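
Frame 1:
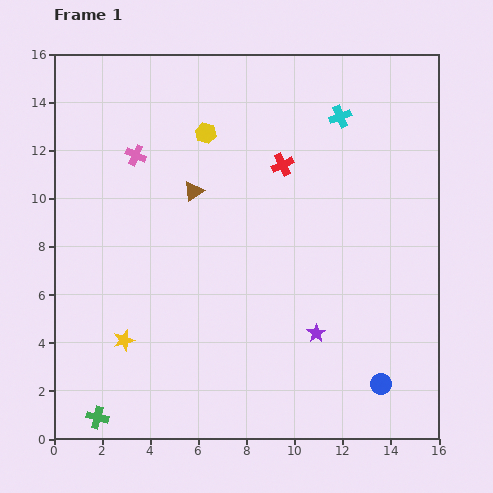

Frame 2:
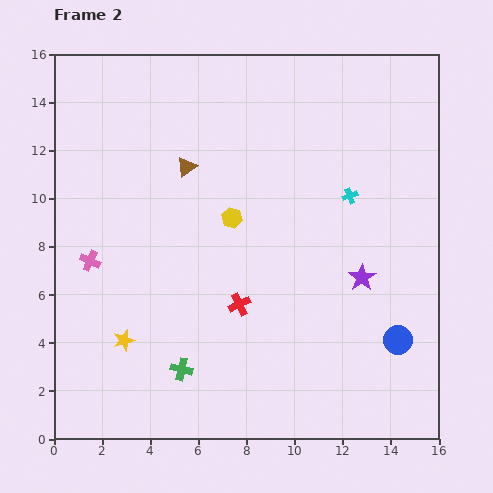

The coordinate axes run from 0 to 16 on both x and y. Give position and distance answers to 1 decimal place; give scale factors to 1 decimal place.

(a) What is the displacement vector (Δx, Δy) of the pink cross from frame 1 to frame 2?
(-1.9, -4.4)

The pink cross was at (3.4, 11.8) in frame 1 and (1.5, 7.4) in frame 2.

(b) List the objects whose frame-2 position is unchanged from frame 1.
the yellow star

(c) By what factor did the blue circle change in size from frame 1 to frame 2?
1.4×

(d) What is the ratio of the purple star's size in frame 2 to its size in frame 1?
1.5×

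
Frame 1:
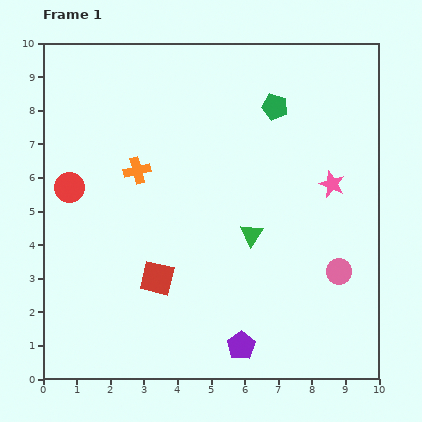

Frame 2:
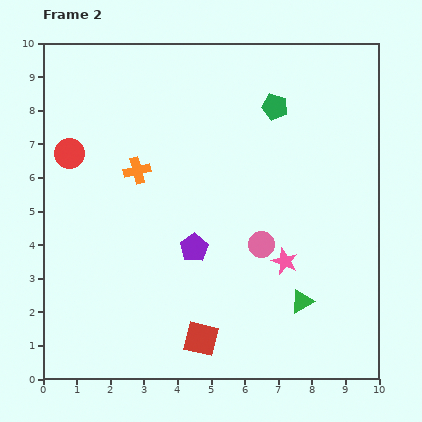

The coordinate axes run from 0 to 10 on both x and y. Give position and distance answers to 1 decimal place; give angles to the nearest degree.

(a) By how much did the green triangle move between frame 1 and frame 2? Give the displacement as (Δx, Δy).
(1.5, -2.0)

The green triangle was at (6.2, 4.3) in frame 1 and (7.7, 2.3) in frame 2.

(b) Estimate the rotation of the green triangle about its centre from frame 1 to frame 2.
26° clockwise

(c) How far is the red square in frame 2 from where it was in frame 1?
2.2

The red square moved from (3.4, 3.0) to (4.7, 1.2), a distance of √(1.3² + 1.8²) ≈ 2.2.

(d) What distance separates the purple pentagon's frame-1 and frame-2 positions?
3.2

The purple pentagon moved from (5.9, 1.0) to (4.5, 3.9), a distance of √(1.4² + 2.9²) ≈ 3.2.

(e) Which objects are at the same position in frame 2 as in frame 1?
the orange cross, the green pentagon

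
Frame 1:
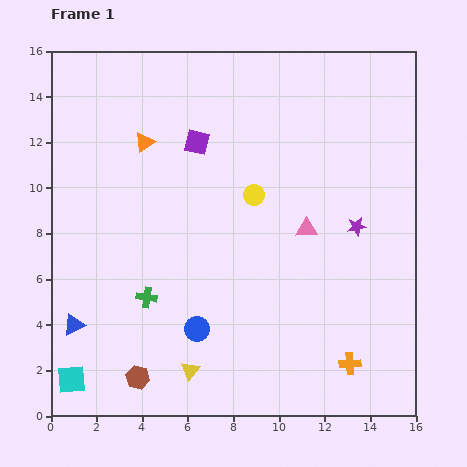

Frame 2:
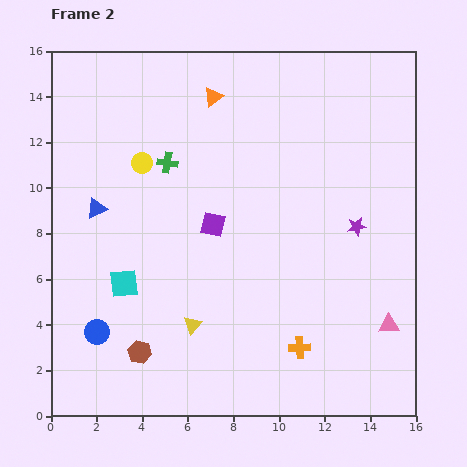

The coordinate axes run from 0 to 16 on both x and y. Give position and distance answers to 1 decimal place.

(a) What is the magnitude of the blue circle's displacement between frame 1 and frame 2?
4.4

The blue circle moved from (6.4, 3.8) to (2.0, 3.7), a distance of √(4.4² + 0.1²) ≈ 4.4.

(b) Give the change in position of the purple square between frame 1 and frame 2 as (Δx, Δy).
(0.7, -3.6)

The purple square was at (6.4, 12.0) in frame 1 and (7.1, 8.4) in frame 2.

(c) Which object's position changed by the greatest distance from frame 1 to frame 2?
the green cross

(moved 6.0; next 5.5)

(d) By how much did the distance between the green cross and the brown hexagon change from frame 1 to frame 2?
+4.9

Distance in frame 1: 3.5. Distance in frame 2: 8.4.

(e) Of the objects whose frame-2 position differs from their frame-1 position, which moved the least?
the brown hexagon

(moved 1.1)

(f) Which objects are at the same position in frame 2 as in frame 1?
the purple star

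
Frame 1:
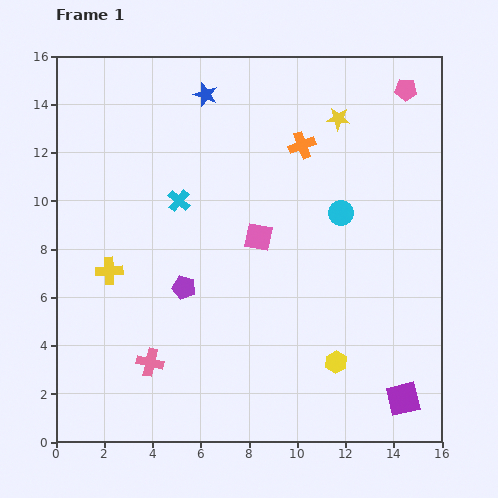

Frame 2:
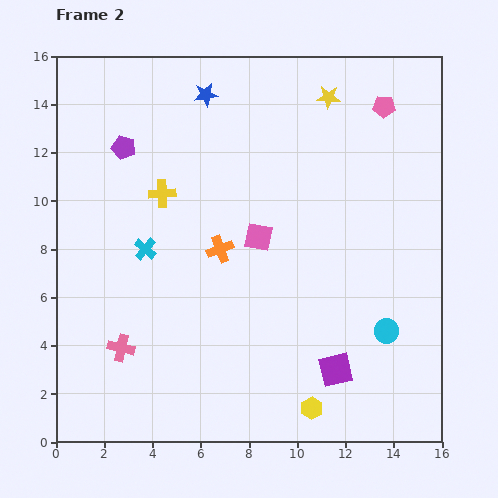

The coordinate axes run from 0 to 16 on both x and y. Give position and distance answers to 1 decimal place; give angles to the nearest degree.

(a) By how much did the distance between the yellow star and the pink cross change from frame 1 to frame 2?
+0.7

Distance in frame 1: 12.8. Distance in frame 2: 13.5.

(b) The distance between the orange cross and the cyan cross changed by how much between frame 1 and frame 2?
-2.5

Distance in frame 1: 5.6. Distance in frame 2: 3.1.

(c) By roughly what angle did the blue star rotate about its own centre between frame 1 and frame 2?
29° counter-clockwise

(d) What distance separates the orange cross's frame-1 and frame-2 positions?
5.5

The orange cross moved from (10.2, 12.3) to (6.8, 8.0), a distance of √(3.4² + 4.3²) ≈ 5.5.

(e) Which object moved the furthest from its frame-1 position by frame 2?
the purple pentagon

(moved 6.3; next 5.5)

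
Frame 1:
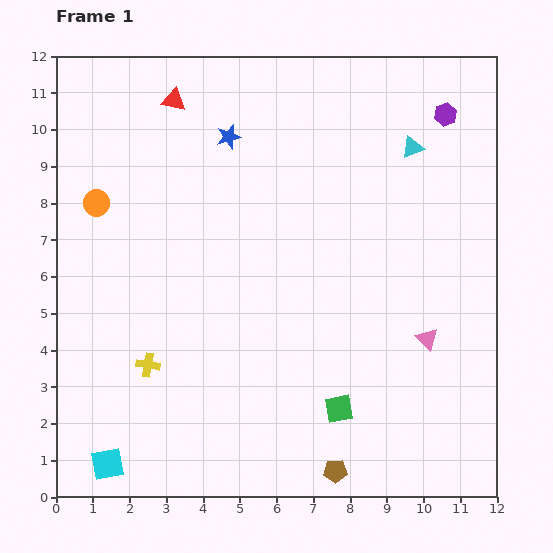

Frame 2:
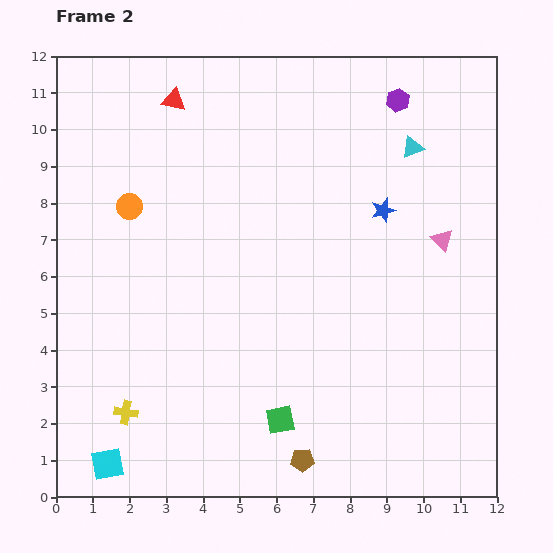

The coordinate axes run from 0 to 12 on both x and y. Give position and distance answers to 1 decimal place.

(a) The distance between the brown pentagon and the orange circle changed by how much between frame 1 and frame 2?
-1.5

Distance in frame 1: 9.8. Distance in frame 2: 8.3.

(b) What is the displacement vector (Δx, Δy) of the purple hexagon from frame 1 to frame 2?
(-1.3, 0.4)

The purple hexagon was at (10.6, 10.4) in frame 1 and (9.3, 10.8) in frame 2.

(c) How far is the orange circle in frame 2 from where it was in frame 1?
0.9

The orange circle moved from (1.1, 8.0) to (2.0, 7.9), a distance of √(0.9² + 0.1²) ≈ 0.9.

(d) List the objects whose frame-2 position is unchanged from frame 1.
the red triangle, the cyan triangle, the cyan square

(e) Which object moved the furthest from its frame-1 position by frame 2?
the blue star

(moved 4.7; next 2.7)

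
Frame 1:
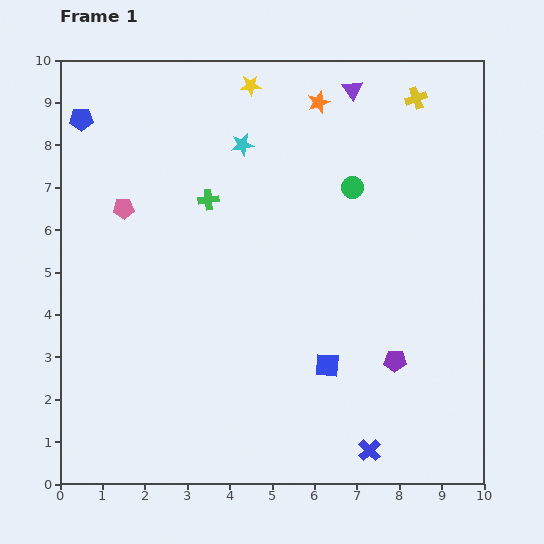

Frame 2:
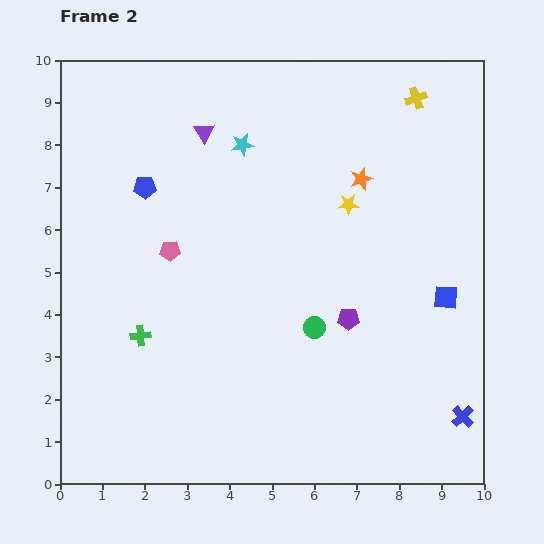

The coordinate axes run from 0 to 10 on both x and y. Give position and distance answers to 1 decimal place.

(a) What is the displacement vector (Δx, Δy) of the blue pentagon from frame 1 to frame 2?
(1.5, -1.6)

The blue pentagon was at (0.5, 8.6) in frame 1 and (2.0, 7.0) in frame 2.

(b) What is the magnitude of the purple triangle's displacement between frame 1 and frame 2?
3.6

The purple triangle moved from (6.9, 9.3) to (3.4, 8.3), a distance of √(3.5² + 1.0²) ≈ 3.6.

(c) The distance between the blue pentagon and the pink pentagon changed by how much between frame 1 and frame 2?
-0.7

Distance in frame 1: 2.3. Distance in frame 2: 1.6.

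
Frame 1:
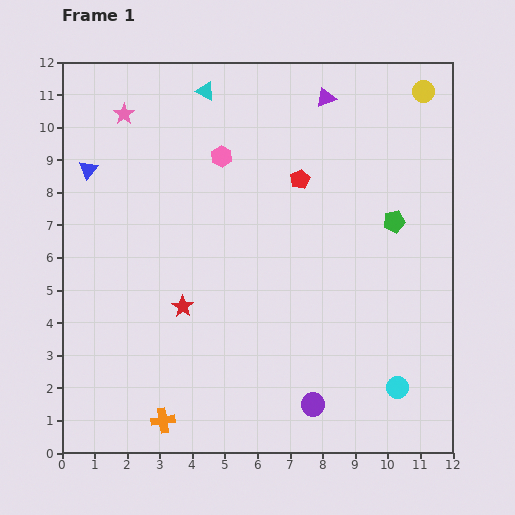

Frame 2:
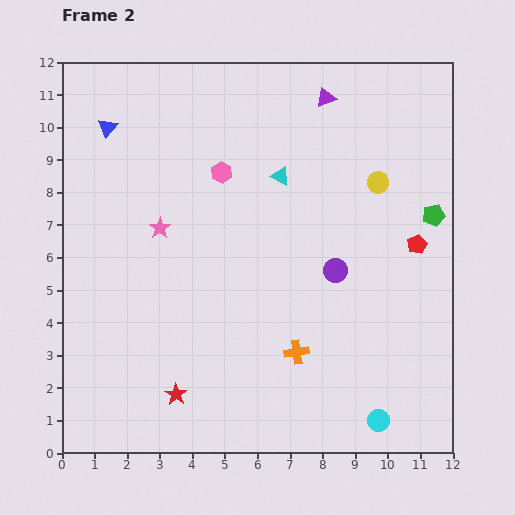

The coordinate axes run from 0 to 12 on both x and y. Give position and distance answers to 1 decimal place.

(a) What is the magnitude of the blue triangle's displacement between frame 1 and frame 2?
1.4

The blue triangle moved from (0.8, 8.7) to (1.4, 10.0), a distance of √(0.6² + 1.3²) ≈ 1.4.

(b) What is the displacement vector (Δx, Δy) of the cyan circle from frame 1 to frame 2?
(-0.6, -1.0)

The cyan circle was at (10.3, 2.0) in frame 1 and (9.7, 1.0) in frame 2.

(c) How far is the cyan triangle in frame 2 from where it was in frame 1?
3.5

The cyan triangle moved from (4.4, 11.1) to (6.7, 8.5), a distance of √(2.3² + 2.6²) ≈ 3.5.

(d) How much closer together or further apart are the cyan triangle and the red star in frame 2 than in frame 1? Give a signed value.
+0.8

Distance in frame 1: 6.6. Distance in frame 2: 7.4.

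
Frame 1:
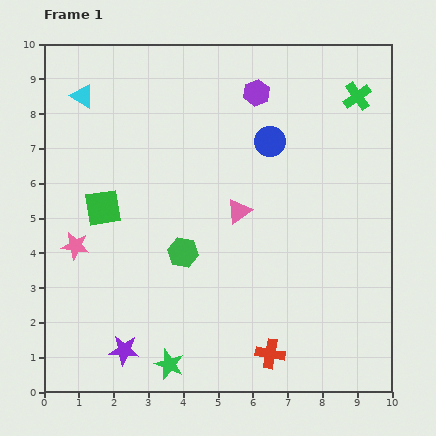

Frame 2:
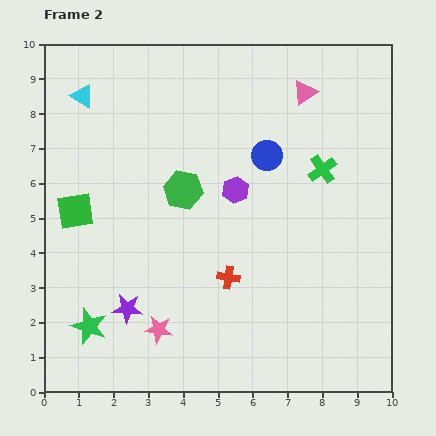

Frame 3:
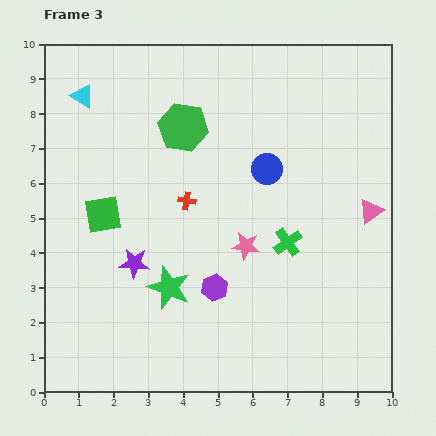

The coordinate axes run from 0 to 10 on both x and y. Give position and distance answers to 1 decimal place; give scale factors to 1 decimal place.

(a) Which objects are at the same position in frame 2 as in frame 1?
the cyan triangle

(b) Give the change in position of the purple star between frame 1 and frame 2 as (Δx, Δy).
(0.1, 1.2)

The purple star was at (2.3, 1.2) in frame 1 and (2.4, 2.4) in frame 2.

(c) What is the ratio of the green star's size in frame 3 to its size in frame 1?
1.5×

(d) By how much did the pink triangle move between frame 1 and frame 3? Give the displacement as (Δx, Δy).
(3.8, 0.0)

The pink triangle was at (5.6, 5.2) in frame 1 and (9.4, 5.2) in frame 3.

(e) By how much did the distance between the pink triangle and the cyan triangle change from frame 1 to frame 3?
+3.3

Distance in frame 1: 5.6. Distance in frame 3: 8.9.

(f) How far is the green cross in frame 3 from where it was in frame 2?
2.3

The green cross moved from (8.0, 6.4) to (7.0, 4.3), a distance of √(1.0² + 2.1²) ≈ 2.3.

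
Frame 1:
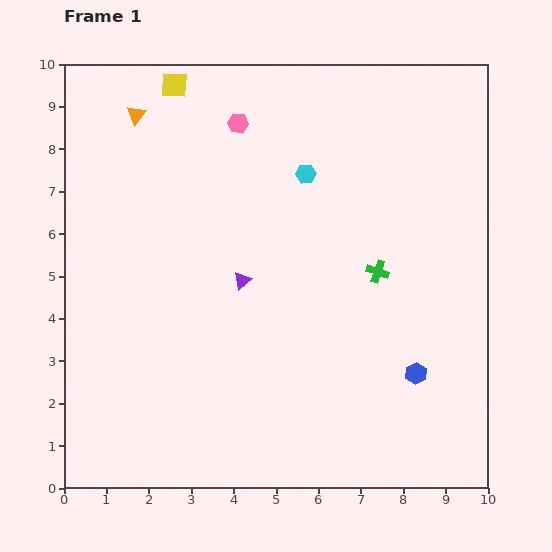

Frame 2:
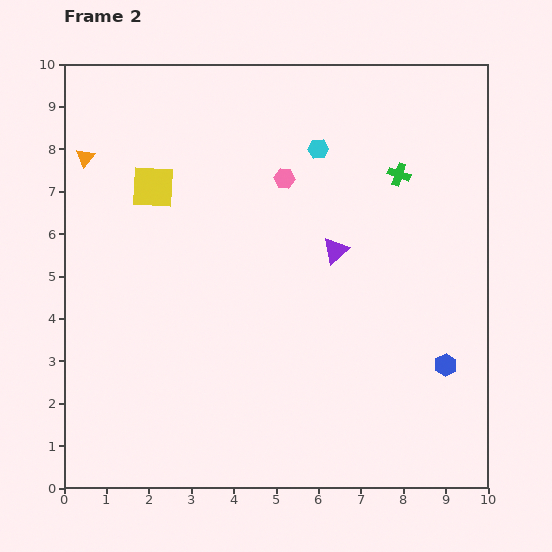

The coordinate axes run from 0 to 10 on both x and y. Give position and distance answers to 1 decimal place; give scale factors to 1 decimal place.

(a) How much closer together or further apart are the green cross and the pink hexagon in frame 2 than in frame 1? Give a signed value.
-2.1

Distance in frame 1: 4.8. Distance in frame 2: 2.7.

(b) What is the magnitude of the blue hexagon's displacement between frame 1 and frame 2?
0.7

The blue hexagon moved from (8.3, 2.7) to (9.0, 2.9), a distance of √(0.7² + 0.2²) ≈ 0.7.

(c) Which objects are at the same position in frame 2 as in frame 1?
none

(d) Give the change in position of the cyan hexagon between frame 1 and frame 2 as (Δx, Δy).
(0.3, 0.6)

The cyan hexagon was at (5.7, 7.4) in frame 1 and (6.0, 8.0) in frame 2.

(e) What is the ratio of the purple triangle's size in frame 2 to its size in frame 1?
1.5×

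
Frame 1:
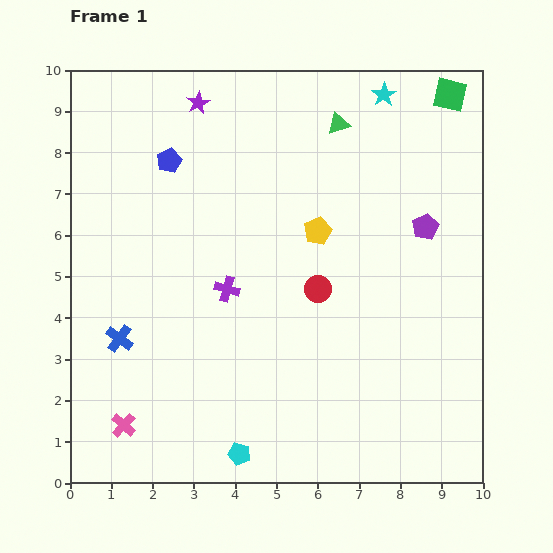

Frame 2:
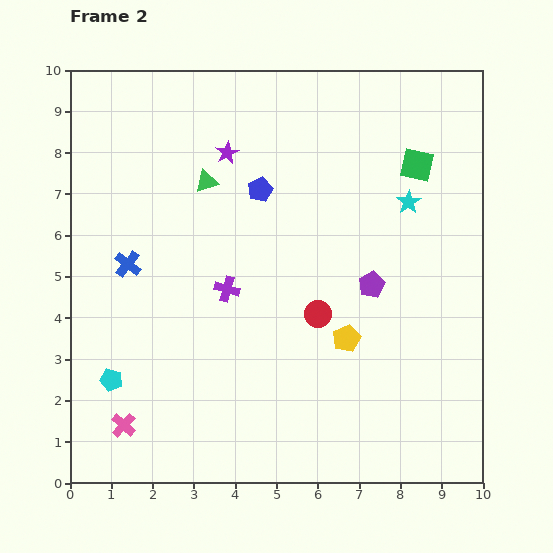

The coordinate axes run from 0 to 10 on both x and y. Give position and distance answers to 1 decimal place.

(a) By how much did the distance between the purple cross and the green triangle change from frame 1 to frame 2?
-2.2

Distance in frame 1: 4.8. Distance in frame 2: 2.6.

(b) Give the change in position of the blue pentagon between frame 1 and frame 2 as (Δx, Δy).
(2.2, -0.7)

The blue pentagon was at (2.4, 7.8) in frame 1 and (4.6, 7.1) in frame 2.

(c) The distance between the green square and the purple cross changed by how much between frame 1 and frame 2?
-1.7

Distance in frame 1: 7.2. Distance in frame 2: 5.5.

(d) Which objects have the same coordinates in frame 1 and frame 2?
the pink cross, the purple cross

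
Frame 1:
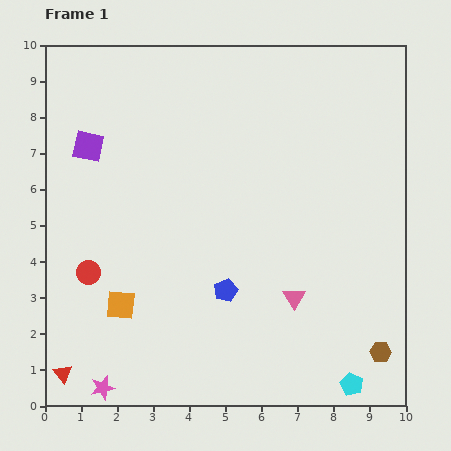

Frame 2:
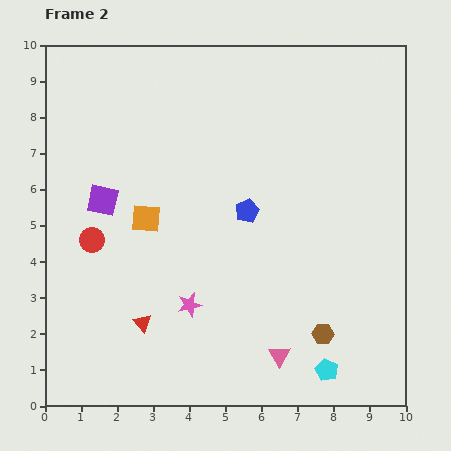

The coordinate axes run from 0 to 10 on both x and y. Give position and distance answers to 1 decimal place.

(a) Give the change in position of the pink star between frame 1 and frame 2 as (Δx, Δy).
(2.4, 2.3)

The pink star was at (1.6, 0.5) in frame 1 and (4.0, 2.8) in frame 2.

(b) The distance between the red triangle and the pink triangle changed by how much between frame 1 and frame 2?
-2.8

Distance in frame 1: 6.7. Distance in frame 2: 3.9.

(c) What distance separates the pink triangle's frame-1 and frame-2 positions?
1.6

The pink triangle moved from (6.9, 3.0) to (6.5, 1.4), a distance of √(0.4² + 1.6²) ≈ 1.6.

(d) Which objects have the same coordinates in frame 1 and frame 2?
none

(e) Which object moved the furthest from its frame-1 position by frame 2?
the pink star

(moved 3.3; next 2.6)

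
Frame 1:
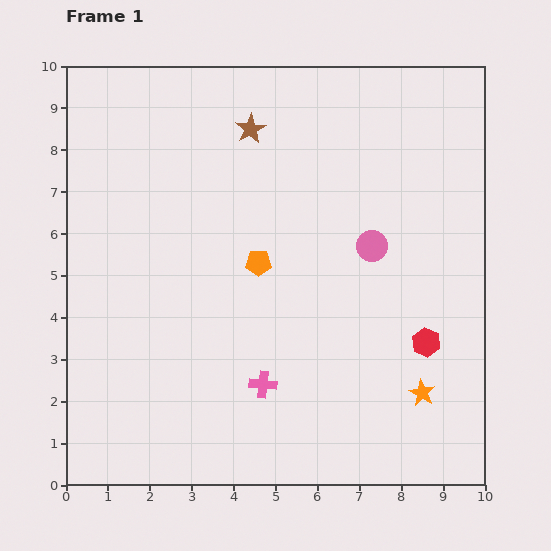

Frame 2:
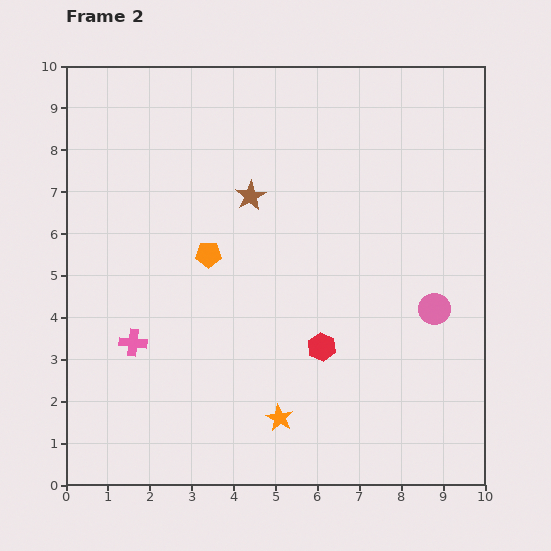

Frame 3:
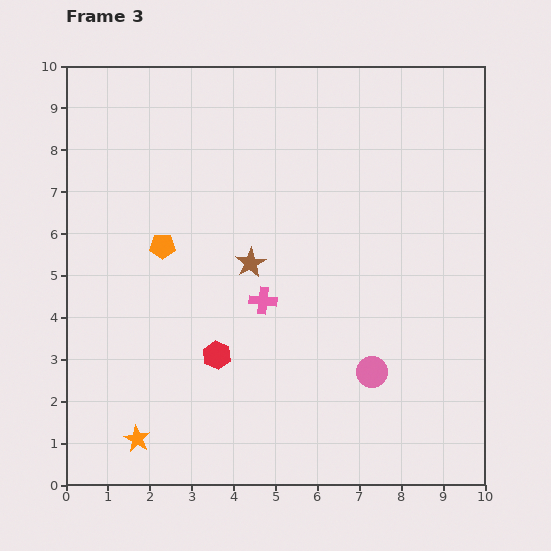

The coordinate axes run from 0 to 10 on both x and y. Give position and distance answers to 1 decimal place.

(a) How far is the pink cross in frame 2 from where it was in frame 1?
3.3

The pink cross moved from (4.7, 2.4) to (1.6, 3.4), a distance of √(3.1² + 1.0²) ≈ 3.3.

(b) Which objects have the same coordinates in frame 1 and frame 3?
none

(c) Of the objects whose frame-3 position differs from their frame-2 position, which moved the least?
the orange pentagon

(moved 1.1)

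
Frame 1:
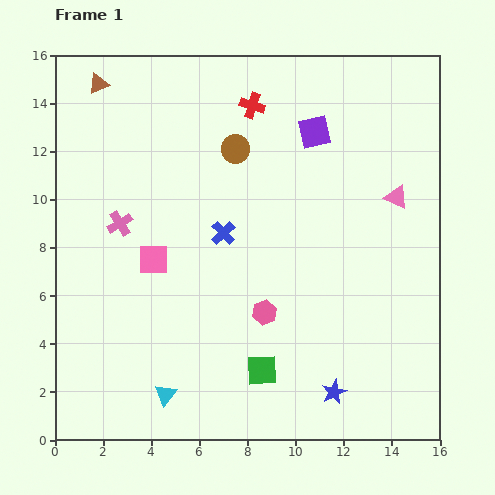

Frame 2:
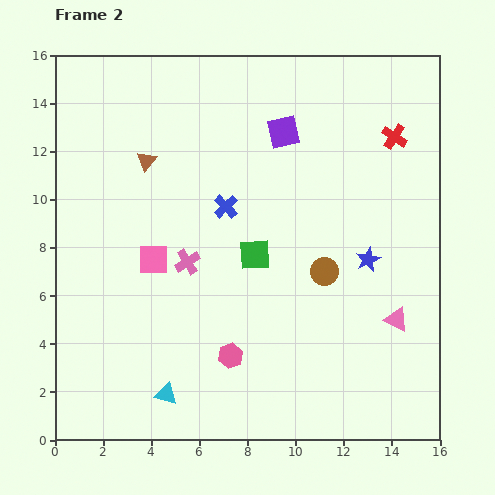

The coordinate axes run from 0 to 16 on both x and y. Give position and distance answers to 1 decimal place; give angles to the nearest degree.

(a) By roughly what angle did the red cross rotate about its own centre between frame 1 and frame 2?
15° clockwise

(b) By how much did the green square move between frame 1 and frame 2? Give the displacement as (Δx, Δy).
(-0.3, 4.8)

The green square was at (8.6, 2.9) in frame 1 and (8.3, 7.7) in frame 2.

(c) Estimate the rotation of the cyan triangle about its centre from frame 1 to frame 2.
53° counter-clockwise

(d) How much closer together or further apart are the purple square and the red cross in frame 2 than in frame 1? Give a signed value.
+1.8

Distance in frame 1: 2.8. Distance in frame 2: 4.6.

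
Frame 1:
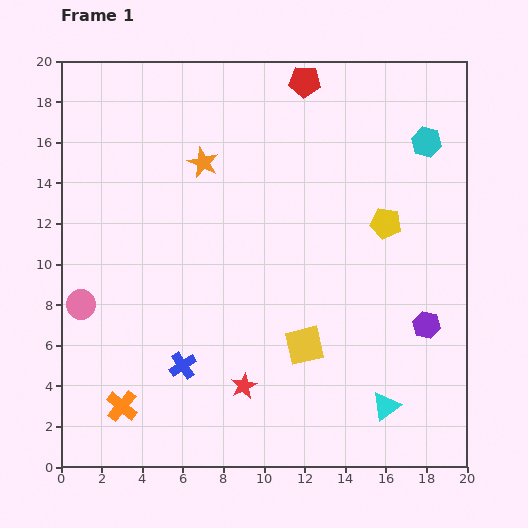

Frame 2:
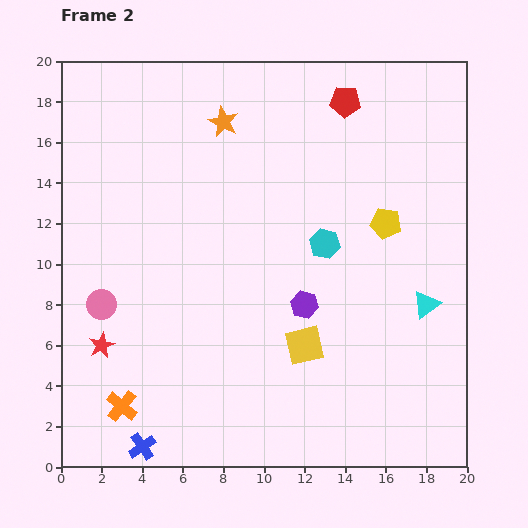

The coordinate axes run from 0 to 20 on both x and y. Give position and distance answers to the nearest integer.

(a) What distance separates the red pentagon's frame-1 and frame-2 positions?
2

The red pentagon moved from (12, 19) to (14, 18), a distance of √(2² + 1²) ≈ 2.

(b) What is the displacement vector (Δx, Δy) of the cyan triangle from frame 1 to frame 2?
(2, 5)

The cyan triangle was at (16, 3) in frame 1 and (18, 8) in frame 2.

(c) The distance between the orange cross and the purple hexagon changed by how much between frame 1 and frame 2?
-6

Distance in frame 1: 16. Distance in frame 2: 10.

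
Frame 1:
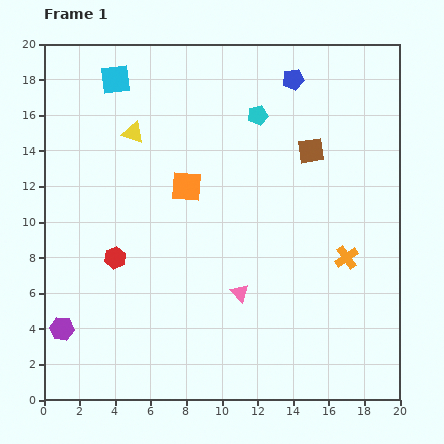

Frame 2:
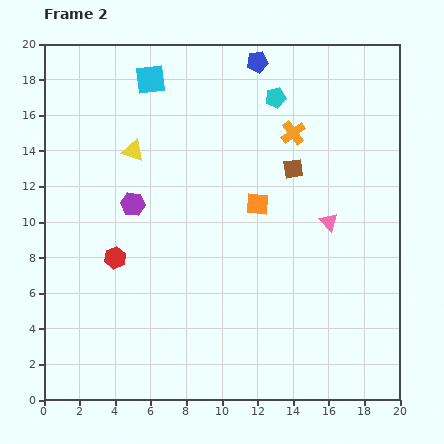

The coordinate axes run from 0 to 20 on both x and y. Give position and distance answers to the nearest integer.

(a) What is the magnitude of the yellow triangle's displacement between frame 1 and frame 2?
1

The yellow triangle moved from (5, 15) to (5, 14), a distance of √(0² + 1²) ≈ 1.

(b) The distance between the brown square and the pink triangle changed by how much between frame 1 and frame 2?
-5

Distance in frame 1: 9. Distance in frame 2: 4.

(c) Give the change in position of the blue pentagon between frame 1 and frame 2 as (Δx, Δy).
(-2, 1)

The blue pentagon was at (14, 18) in frame 1 and (12, 19) in frame 2.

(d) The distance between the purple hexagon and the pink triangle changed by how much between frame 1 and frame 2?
+1

Distance in frame 1: 10. Distance in frame 2: 11.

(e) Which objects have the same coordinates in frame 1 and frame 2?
the red hexagon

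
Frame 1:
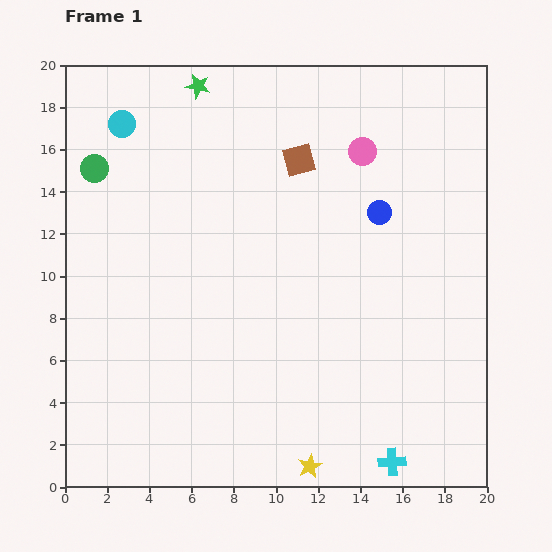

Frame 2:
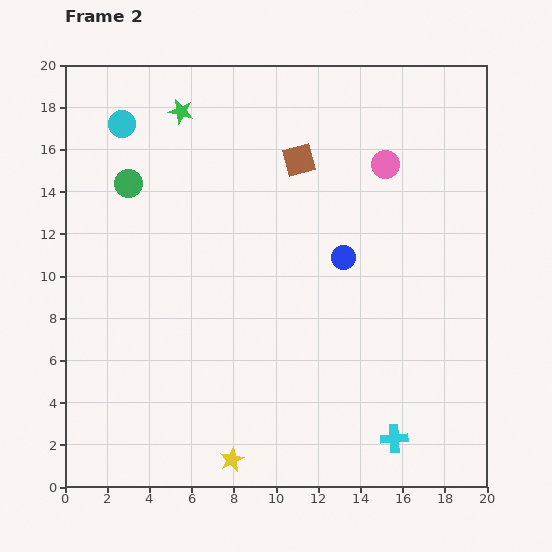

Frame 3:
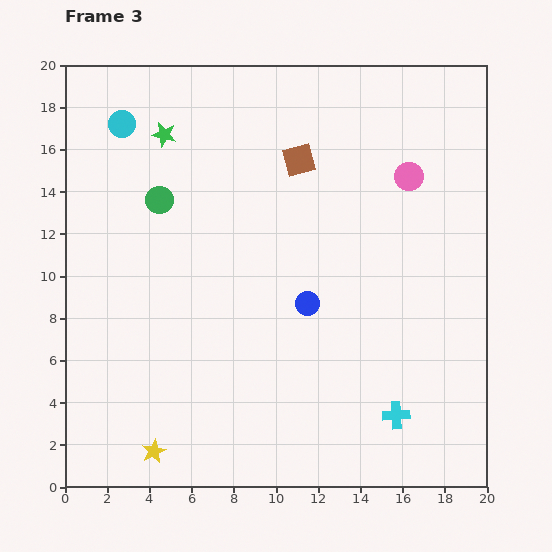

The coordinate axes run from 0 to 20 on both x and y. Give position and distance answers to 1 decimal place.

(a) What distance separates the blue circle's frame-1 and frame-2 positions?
2.7

The blue circle moved from (14.9, 13.0) to (13.2, 10.9), a distance of √(1.7² + 2.1²) ≈ 2.7.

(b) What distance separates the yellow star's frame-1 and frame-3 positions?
7.4

The yellow star moved from (11.6, 1.0) to (4.2, 1.7), a distance of √(7.4² + 0.7²) ≈ 7.4.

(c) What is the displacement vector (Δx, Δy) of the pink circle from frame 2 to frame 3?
(1.1, -0.6)

The pink circle was at (15.2, 15.3) in frame 2 and (16.3, 14.7) in frame 3.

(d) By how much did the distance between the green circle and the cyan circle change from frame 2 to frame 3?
+1.2

Distance in frame 2: 2.8. Distance in frame 3: 4.0.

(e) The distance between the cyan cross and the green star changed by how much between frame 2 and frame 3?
-1.2

Distance in frame 2: 18.5. Distance in frame 3: 17.3.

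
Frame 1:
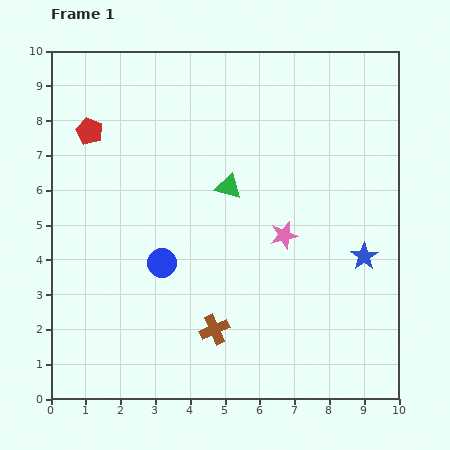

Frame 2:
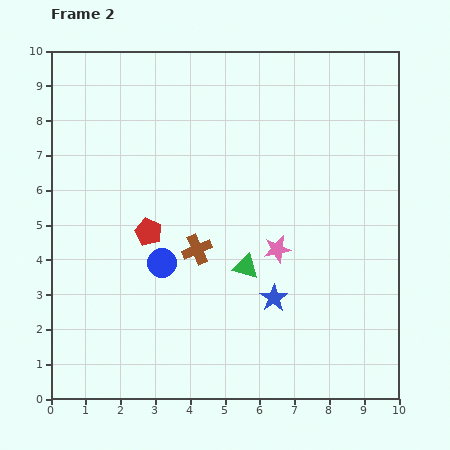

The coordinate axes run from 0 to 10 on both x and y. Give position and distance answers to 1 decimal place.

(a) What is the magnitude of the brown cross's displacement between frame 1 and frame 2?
2.4

The brown cross moved from (4.7, 2.0) to (4.2, 4.3), a distance of √(0.5² + 2.3²) ≈ 2.4.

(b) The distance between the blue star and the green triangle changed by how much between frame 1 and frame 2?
-3.2

Distance in frame 1: 4.4. Distance in frame 2: 1.2.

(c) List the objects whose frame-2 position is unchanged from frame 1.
the blue circle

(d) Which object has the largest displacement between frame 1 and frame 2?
the red pentagon

(moved 3.4; next 2.9)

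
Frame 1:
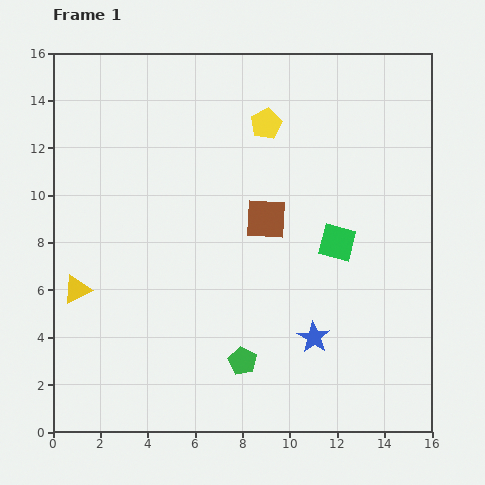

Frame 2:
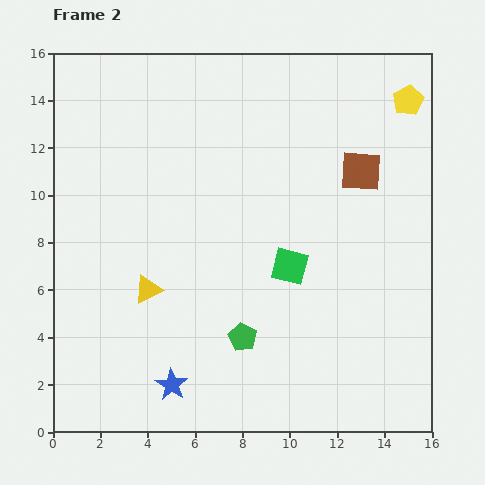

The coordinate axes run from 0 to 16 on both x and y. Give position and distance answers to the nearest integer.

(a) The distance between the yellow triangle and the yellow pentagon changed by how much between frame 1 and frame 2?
+3

Distance in frame 1: 11. Distance in frame 2: 14.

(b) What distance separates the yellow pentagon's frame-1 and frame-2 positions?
6

The yellow pentagon moved from (9, 13) to (15, 14), a distance of √(6² + 1²) ≈ 6.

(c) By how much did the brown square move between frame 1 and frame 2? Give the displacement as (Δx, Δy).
(4, 2)

The brown square was at (9, 9) in frame 1 and (13, 11) in frame 2.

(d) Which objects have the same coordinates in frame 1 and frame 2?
none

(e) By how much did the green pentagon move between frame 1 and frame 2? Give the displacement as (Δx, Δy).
(0, 1)

The green pentagon was at (8, 3) in frame 1 and (8, 4) in frame 2.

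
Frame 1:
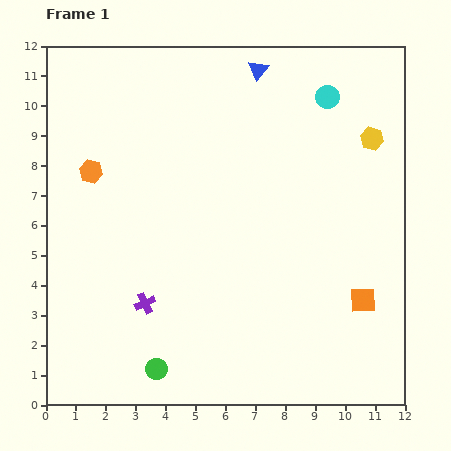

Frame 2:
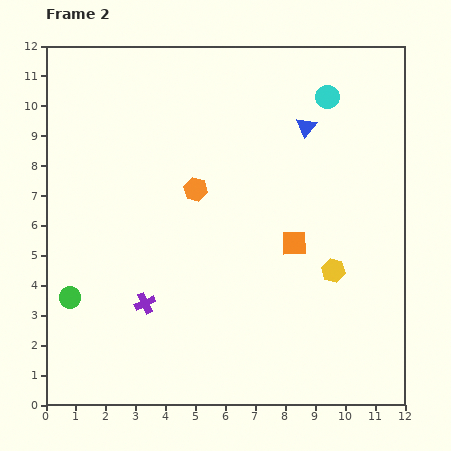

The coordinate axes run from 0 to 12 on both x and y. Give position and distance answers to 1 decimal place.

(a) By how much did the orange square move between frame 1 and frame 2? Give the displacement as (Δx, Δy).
(-2.3, 1.9)

The orange square was at (10.6, 3.5) in frame 1 and (8.3, 5.4) in frame 2.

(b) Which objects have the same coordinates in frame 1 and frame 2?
the purple cross, the cyan circle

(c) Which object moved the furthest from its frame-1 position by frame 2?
the yellow hexagon

(moved 4.6; next 3.8)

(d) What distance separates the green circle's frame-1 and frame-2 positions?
3.8

The green circle moved from (3.7, 1.2) to (0.8, 3.6), a distance of √(2.9² + 2.4²) ≈ 3.8.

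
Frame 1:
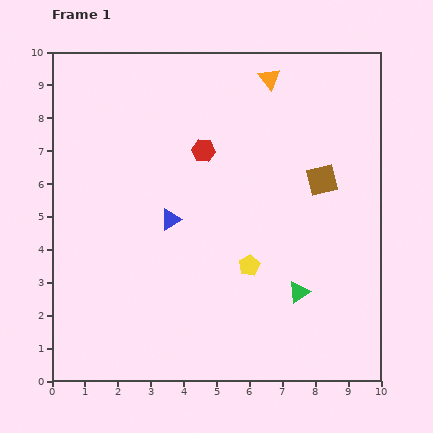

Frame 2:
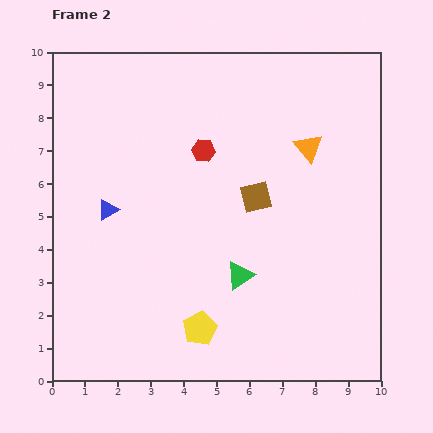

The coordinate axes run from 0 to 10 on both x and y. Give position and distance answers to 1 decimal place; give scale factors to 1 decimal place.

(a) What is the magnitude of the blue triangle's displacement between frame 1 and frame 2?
1.9

The blue triangle moved from (3.6, 4.9) to (1.7, 5.2), a distance of √(1.9² + 0.3²) ≈ 1.9.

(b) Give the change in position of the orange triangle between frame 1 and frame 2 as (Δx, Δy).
(1.2, -2.1)

The orange triangle was at (6.6, 9.2) in frame 1 and (7.8, 7.1) in frame 2.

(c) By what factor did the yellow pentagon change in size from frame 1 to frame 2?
1.6×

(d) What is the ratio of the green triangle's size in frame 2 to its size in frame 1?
1.3×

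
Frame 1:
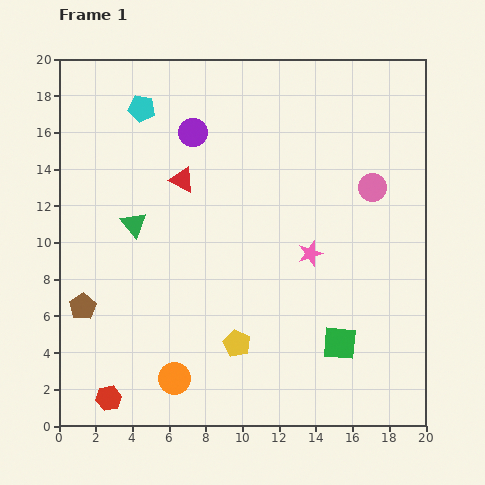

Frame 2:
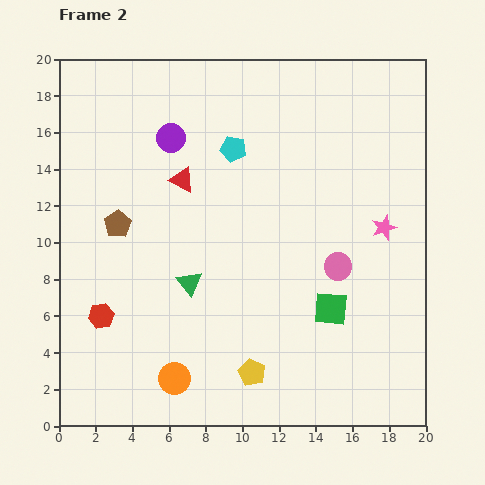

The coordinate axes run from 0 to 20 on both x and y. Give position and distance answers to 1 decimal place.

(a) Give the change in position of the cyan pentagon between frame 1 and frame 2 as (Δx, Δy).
(5.0, -2.2)

The cyan pentagon was at (4.5, 17.3) in frame 1 and (9.5, 15.1) in frame 2.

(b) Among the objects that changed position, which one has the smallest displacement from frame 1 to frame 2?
the purple circle

(moved 1.2)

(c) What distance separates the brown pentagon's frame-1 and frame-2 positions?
4.9

The brown pentagon moved from (1.3, 6.5) to (3.2, 11.0), a distance of √(1.9² + 4.5²) ≈ 4.9.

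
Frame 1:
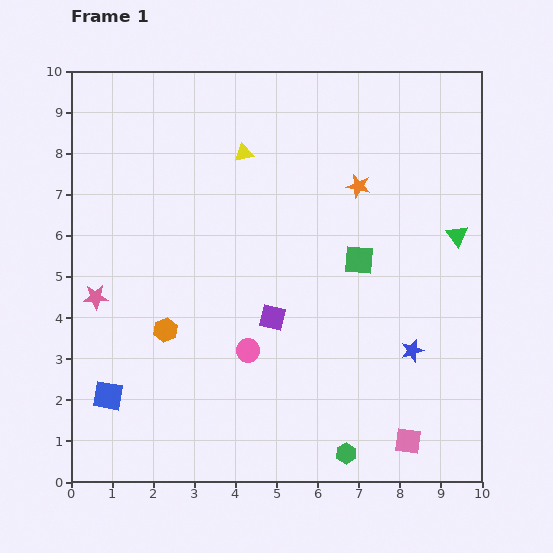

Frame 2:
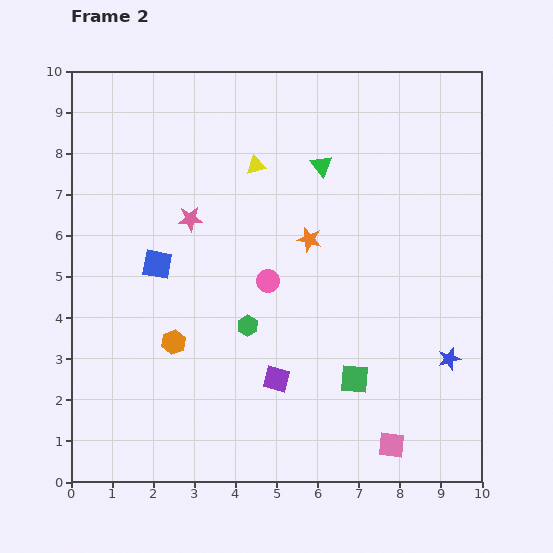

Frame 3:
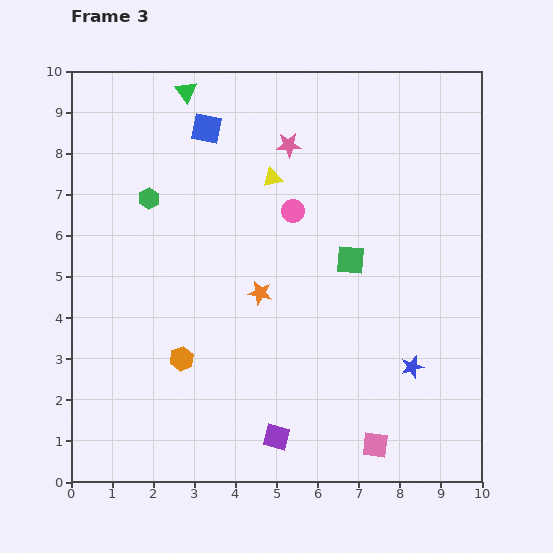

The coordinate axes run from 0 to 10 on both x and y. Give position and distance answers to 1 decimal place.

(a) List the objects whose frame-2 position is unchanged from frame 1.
none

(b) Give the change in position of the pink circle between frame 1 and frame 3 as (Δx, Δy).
(1.1, 3.4)

The pink circle was at (4.3, 3.2) in frame 1 and (5.4, 6.6) in frame 3.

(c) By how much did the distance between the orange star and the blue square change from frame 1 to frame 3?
-3.8

Distance in frame 1: 8.0. Distance in frame 3: 4.2.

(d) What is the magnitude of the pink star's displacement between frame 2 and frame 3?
3.0

The pink star moved from (2.9, 6.4) to (5.3, 8.2), a distance of √(2.4² + 1.8²) ≈ 3.0.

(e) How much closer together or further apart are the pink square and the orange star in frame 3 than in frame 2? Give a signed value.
-0.8

Distance in frame 2: 5.4. Distance in frame 3: 4.6.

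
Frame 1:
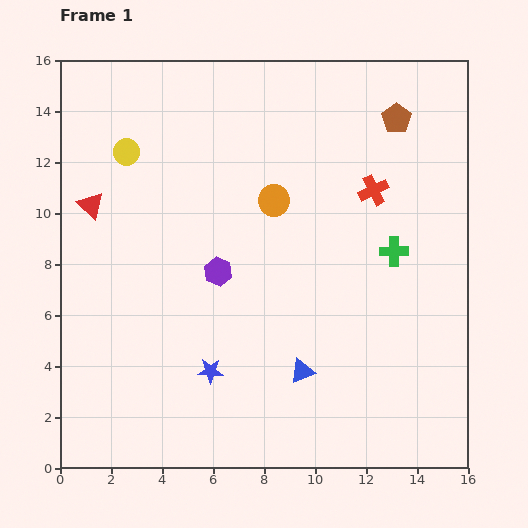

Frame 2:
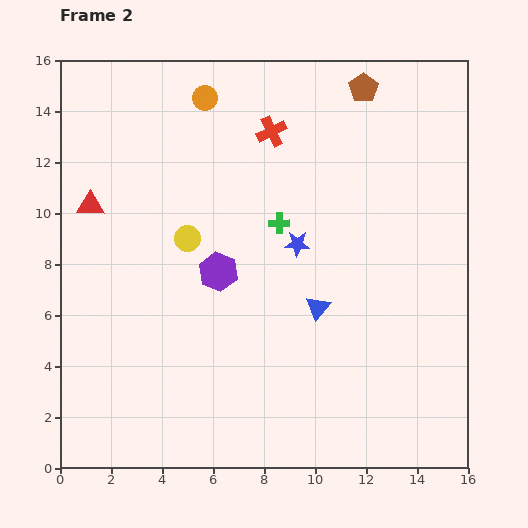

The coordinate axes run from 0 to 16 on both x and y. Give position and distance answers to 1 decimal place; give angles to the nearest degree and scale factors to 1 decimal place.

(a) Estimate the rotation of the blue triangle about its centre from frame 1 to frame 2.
29° counter-clockwise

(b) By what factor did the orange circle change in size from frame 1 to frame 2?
0.8×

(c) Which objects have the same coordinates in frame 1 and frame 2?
the red triangle, the purple hexagon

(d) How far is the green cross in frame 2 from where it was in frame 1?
4.6

The green cross moved from (13.1, 8.5) to (8.6, 9.6), a distance of √(4.5² + 1.1²) ≈ 4.6.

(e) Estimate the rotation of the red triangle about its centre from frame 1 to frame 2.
41° counter-clockwise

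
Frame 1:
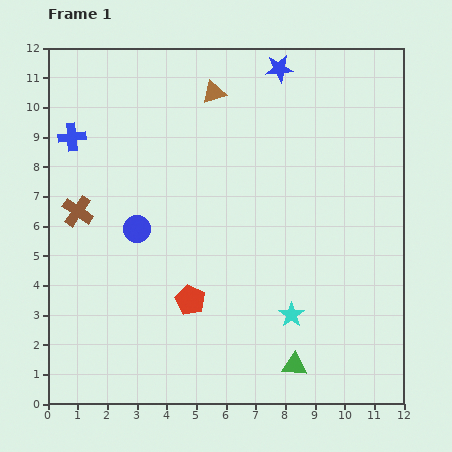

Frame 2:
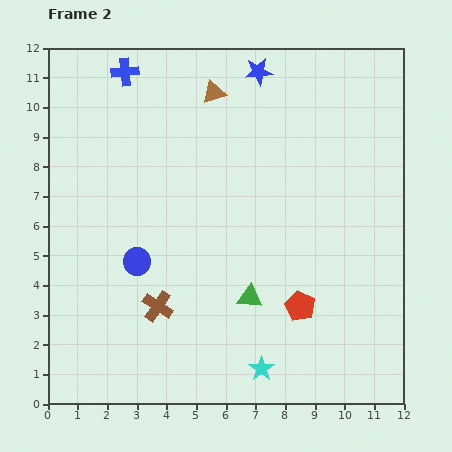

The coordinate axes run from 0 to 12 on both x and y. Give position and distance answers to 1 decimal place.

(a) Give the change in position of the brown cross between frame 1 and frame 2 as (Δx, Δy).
(2.7, -3.2)

The brown cross was at (1.0, 6.5) in frame 1 and (3.7, 3.3) in frame 2.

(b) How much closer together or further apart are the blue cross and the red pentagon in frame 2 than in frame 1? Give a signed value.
+3.1

Distance in frame 1: 6.8. Distance in frame 2: 9.9.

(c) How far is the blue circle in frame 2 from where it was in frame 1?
1.1

The blue circle moved from (3.0, 5.9) to (3.0, 4.8), a distance of √(0.0² + 1.1²) ≈ 1.1.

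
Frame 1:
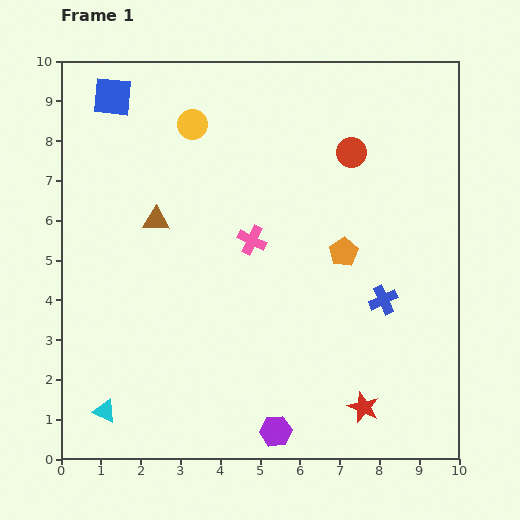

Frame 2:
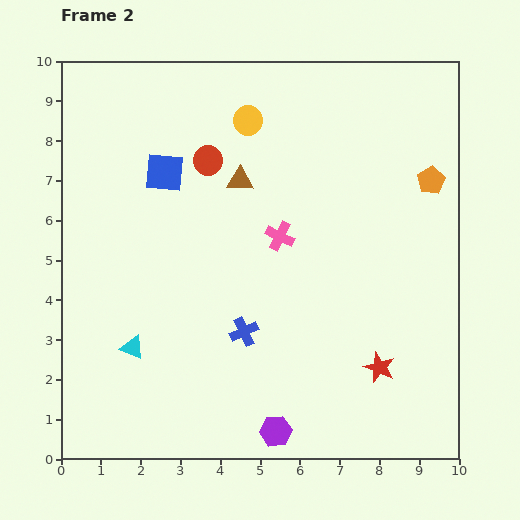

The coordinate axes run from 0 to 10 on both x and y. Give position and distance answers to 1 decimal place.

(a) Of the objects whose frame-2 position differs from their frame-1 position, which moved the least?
the pink cross

(moved 0.7)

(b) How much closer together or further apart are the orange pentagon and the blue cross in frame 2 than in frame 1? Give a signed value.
+4.4

Distance in frame 1: 1.6. Distance in frame 2: 6.0.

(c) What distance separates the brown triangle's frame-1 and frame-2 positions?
2.3

The brown triangle moved from (2.4, 6.0) to (4.5, 7.0), a distance of √(2.1² + 1.0²) ≈ 2.3.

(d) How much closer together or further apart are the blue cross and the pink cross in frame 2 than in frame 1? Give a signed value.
-1.0

Distance in frame 1: 3.6. Distance in frame 2: 2.6.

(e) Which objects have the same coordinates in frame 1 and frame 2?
the purple hexagon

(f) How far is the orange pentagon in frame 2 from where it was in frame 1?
2.8

The orange pentagon moved from (7.1, 5.2) to (9.3, 7.0), a distance of √(2.2² + 1.8²) ≈ 2.8.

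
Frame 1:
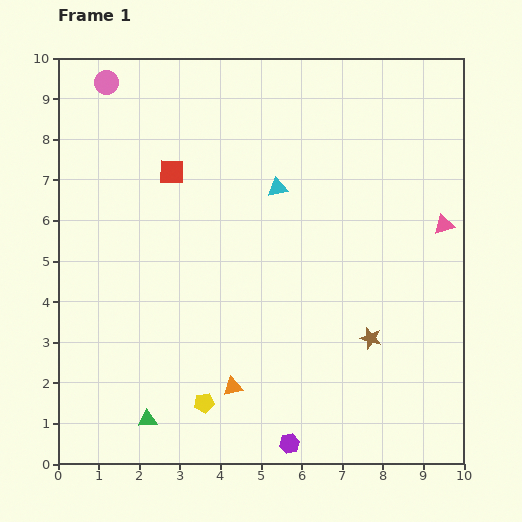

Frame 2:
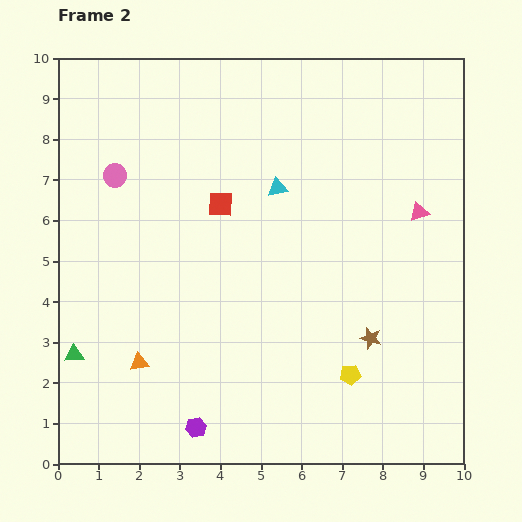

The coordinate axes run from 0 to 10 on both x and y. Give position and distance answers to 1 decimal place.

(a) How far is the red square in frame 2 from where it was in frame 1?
1.4

The red square moved from (2.8, 7.2) to (4.0, 6.4), a distance of √(1.2² + 0.8²) ≈ 1.4.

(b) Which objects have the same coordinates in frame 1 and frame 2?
the cyan triangle, the brown star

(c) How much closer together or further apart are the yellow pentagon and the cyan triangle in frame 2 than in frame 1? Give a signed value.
-0.7

Distance in frame 1: 5.6. Distance in frame 2: 4.9.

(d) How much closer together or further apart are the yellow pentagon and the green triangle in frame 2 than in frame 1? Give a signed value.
+5.3

Distance in frame 1: 1.5. Distance in frame 2: 6.8.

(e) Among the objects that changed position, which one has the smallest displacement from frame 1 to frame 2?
the pink triangle

(moved 0.7)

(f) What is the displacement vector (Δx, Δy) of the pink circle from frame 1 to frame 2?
(0.2, -2.3)

The pink circle was at (1.2, 9.4) in frame 1 and (1.4, 7.1) in frame 2.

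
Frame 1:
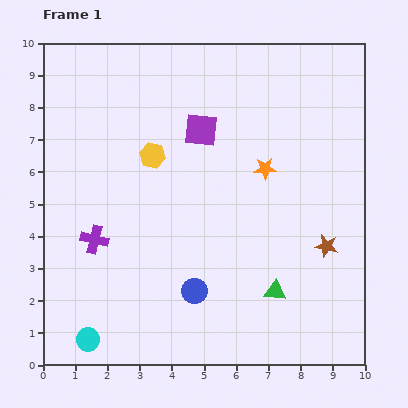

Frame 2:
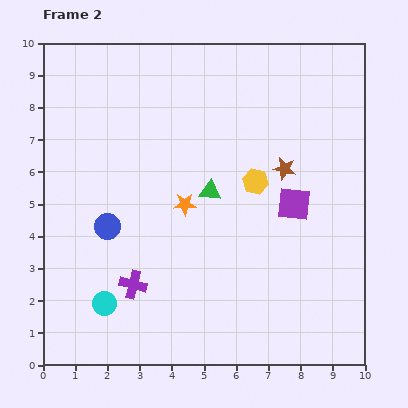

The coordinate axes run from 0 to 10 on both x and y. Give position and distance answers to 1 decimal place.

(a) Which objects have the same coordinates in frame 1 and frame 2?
none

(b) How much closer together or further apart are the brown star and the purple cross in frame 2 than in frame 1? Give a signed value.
-1.3

Distance in frame 1: 7.2. Distance in frame 2: 5.9.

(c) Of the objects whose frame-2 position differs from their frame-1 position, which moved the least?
the cyan circle

(moved 1.2)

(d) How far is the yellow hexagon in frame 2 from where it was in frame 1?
3.3

The yellow hexagon moved from (3.4, 6.5) to (6.6, 5.7), a distance of √(3.2² + 0.8²) ≈ 3.3.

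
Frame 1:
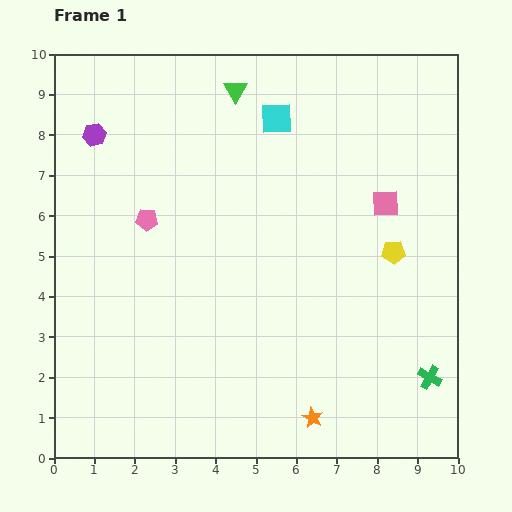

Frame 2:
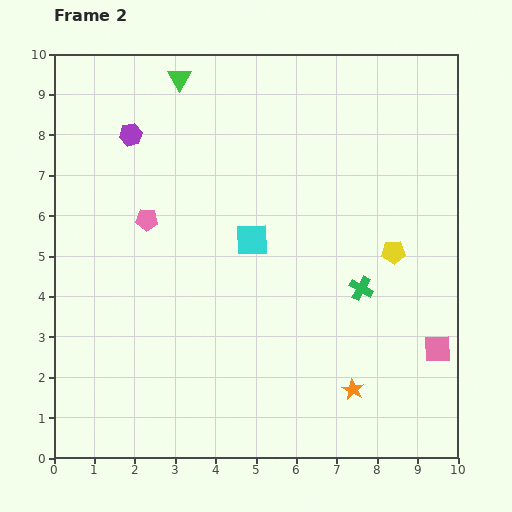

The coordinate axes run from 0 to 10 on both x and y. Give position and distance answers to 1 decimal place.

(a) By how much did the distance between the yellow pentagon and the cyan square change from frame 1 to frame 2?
-0.9

Distance in frame 1: 4.4. Distance in frame 2: 3.5.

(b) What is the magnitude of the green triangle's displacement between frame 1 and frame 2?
1.4

The green triangle moved from (4.5, 9.1) to (3.1, 9.4), a distance of √(1.4² + 0.3²) ≈ 1.4.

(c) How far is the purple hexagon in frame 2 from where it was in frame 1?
0.9

The purple hexagon moved from (1.0, 8.0) to (1.9, 8.0), a distance of √(0.9² + 0.0²) ≈ 0.9.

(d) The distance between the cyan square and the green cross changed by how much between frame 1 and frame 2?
-4.4

Distance in frame 1: 7.4. Distance in frame 2: 3.0.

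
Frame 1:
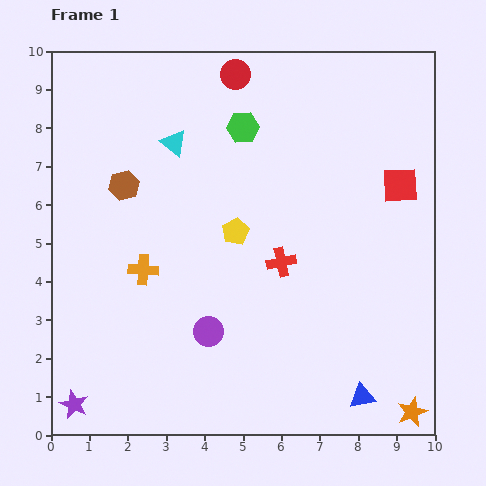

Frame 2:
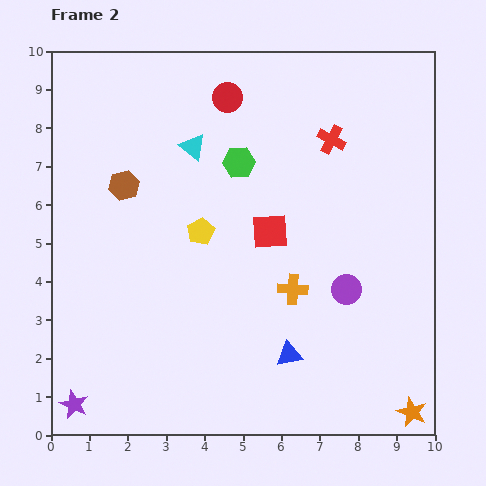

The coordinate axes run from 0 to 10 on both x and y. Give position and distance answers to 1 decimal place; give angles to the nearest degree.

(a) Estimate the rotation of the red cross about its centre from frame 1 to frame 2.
39° clockwise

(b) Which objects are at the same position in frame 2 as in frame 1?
the purple star, the brown hexagon, the orange star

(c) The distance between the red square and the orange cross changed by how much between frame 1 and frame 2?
-5.5

Distance in frame 1: 7.1. Distance in frame 2: 1.6.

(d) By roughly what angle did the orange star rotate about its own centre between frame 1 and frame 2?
26° counter-clockwise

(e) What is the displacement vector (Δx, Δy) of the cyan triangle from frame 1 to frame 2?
(0.5, -0.1)

The cyan triangle was at (3.2, 7.6) in frame 1 and (3.7, 7.5) in frame 2.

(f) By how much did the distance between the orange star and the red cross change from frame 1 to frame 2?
+2.2

Distance in frame 1: 5.2. Distance in frame 2: 7.4.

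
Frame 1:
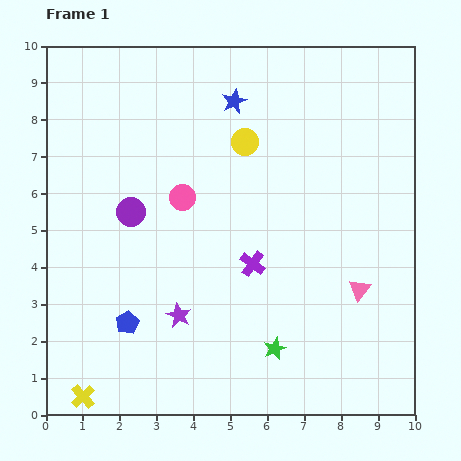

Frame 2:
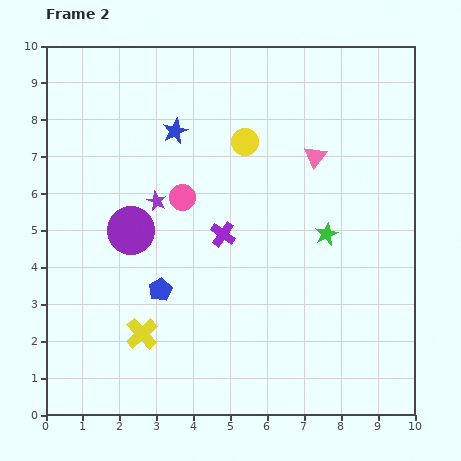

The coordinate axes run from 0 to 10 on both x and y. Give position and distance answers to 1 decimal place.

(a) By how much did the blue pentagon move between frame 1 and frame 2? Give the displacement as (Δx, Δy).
(0.9, 0.9)

The blue pentagon was at (2.2, 2.5) in frame 1 and (3.1, 3.4) in frame 2.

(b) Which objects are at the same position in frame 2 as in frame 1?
the yellow circle, the pink circle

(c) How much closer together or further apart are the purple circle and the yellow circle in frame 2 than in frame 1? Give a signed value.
+0.3

Distance in frame 1: 3.6. Distance in frame 2: 3.9.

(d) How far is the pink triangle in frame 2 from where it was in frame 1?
3.8

The pink triangle moved from (8.5, 3.4) to (7.3, 7.0), a distance of √(1.2² + 3.6²) ≈ 3.8.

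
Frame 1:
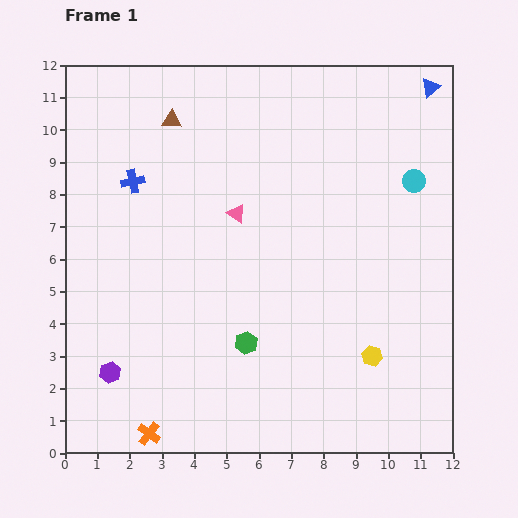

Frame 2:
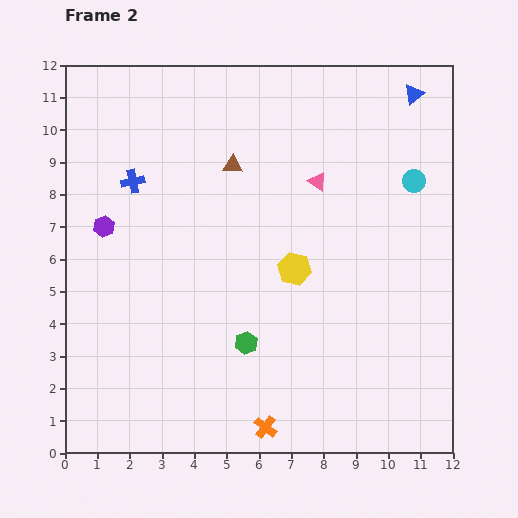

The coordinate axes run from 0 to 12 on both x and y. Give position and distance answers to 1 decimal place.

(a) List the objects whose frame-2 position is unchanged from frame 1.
the blue cross, the green hexagon, the cyan circle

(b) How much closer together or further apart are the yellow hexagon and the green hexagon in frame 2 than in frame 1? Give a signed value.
-1.2

Distance in frame 1: 3.9. Distance in frame 2: 2.7.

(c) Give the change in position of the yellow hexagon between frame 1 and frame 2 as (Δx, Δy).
(-2.4, 2.7)

The yellow hexagon was at (9.5, 3.0) in frame 1 and (7.1, 5.7) in frame 2.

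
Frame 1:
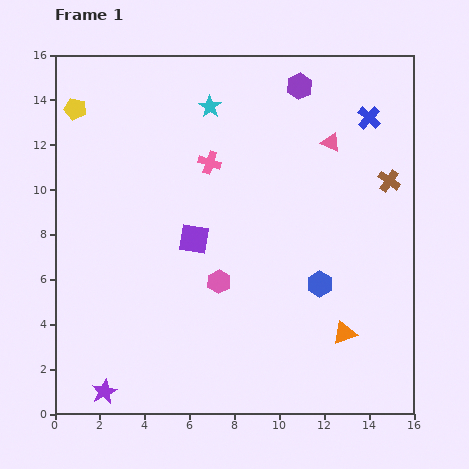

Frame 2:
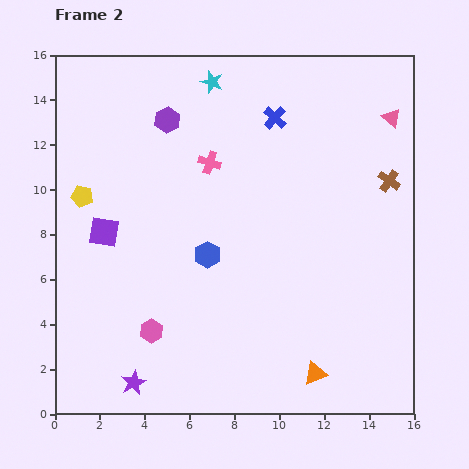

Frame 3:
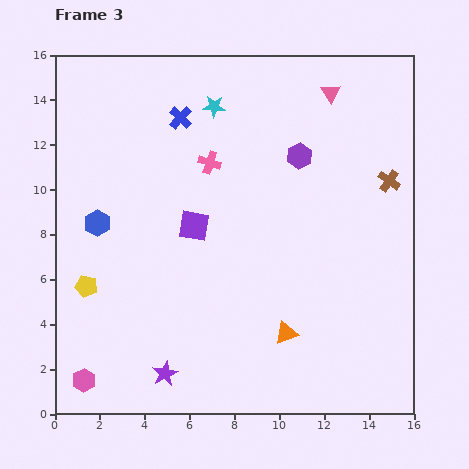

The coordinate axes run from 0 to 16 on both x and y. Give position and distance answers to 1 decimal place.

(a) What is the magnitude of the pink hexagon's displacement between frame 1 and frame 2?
3.7

The pink hexagon moved from (7.3, 5.9) to (4.3, 3.7), a distance of √(3.0² + 2.2²) ≈ 3.7.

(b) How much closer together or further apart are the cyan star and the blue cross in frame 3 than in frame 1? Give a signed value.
-5.5

Distance in frame 1: 7.1. Distance in frame 3: 1.6.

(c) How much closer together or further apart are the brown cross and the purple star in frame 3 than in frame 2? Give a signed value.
-1.3

Distance in frame 2: 14.5. Distance in frame 3: 13.2.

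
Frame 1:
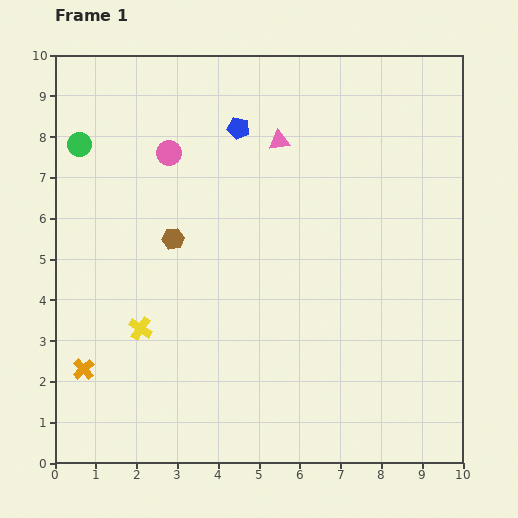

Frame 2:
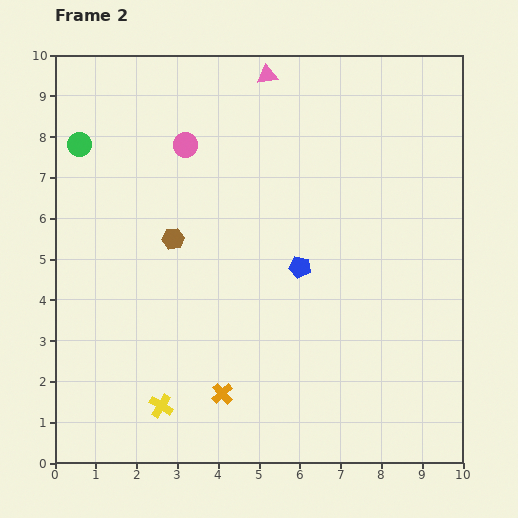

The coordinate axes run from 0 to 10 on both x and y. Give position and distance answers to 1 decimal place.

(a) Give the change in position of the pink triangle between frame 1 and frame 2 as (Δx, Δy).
(-0.3, 1.6)

The pink triangle was at (5.5, 7.9) in frame 1 and (5.2, 9.5) in frame 2.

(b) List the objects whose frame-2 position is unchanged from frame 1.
the green circle, the brown hexagon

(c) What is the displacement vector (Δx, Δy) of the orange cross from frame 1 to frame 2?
(3.4, -0.6)

The orange cross was at (0.7, 2.3) in frame 1 and (4.1, 1.7) in frame 2.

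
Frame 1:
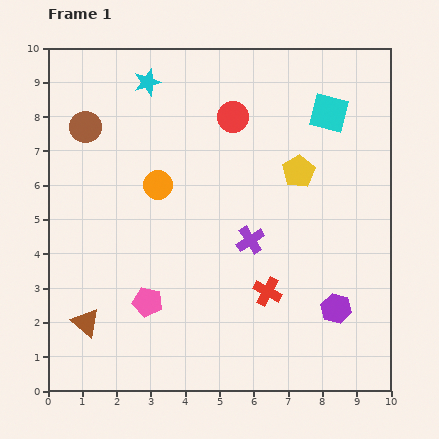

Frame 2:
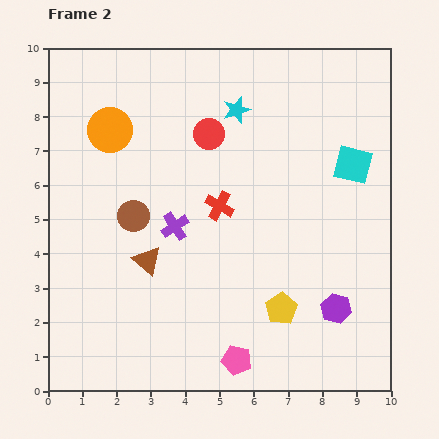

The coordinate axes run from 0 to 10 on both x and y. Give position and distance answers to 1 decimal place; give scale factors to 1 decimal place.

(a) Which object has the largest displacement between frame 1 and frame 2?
the yellow pentagon

(moved 4.0; next 3.1)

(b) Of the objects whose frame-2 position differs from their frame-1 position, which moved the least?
the red circle

(moved 0.9)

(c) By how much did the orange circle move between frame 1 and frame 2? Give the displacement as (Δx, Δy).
(-1.4, 1.6)

The orange circle was at (3.2, 6.0) in frame 1 and (1.8, 7.6) in frame 2.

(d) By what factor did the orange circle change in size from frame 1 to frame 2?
1.5×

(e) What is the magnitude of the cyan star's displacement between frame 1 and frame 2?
2.7

The cyan star moved from (2.9, 9.0) to (5.5, 8.2), a distance of √(2.6² + 0.8²) ≈ 2.7.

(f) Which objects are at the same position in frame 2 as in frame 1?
the purple hexagon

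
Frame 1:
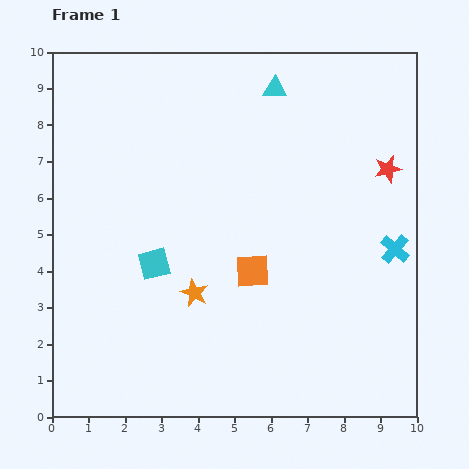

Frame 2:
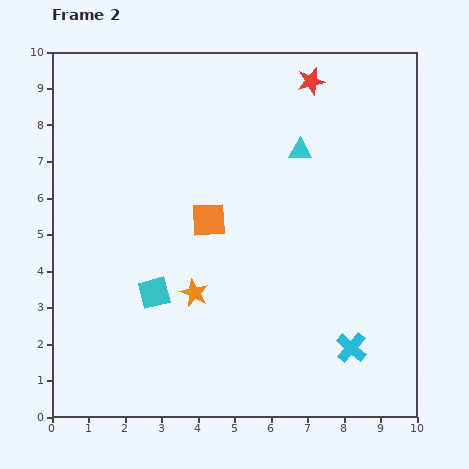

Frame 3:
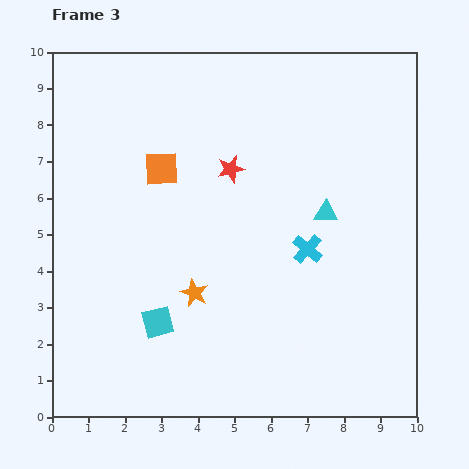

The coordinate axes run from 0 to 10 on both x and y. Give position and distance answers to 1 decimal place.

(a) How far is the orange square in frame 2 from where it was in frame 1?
1.8

The orange square moved from (5.5, 4.0) to (4.3, 5.4), a distance of √(1.2² + 1.4²) ≈ 1.8.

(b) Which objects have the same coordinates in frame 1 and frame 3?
the orange star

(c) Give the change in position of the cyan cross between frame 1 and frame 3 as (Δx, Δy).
(-2.4, 0.0)

The cyan cross was at (9.4, 4.6) in frame 1 and (7.0, 4.6) in frame 3.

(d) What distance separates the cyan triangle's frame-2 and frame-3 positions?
1.8

The cyan triangle moved from (6.8, 7.3) to (7.5, 5.6), a distance of √(0.7² + 1.7²) ≈ 1.8.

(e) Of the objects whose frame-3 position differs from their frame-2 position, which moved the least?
the cyan square

(moved 0.8)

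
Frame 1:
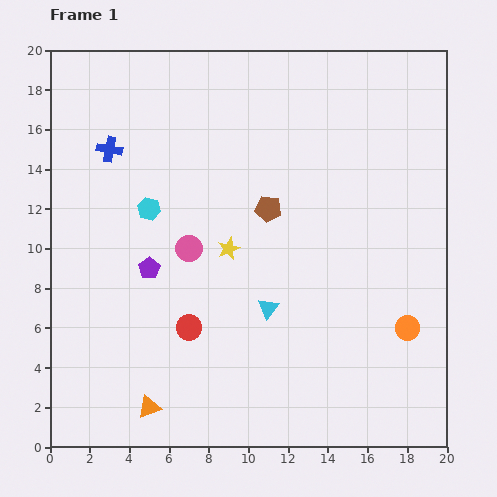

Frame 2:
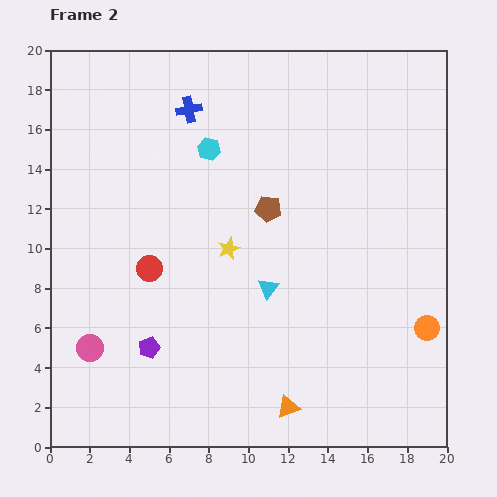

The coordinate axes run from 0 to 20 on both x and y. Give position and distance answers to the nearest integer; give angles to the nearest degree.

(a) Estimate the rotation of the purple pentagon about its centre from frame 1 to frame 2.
15° clockwise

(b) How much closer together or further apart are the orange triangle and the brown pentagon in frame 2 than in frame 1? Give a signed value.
-2

Distance in frame 1: 12. Distance in frame 2: 10.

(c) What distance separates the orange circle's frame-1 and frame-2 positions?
1

The orange circle moved from (18, 6) to (19, 6), a distance of √(1² + 0²) ≈ 1.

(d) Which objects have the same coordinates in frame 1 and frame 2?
the yellow star, the brown pentagon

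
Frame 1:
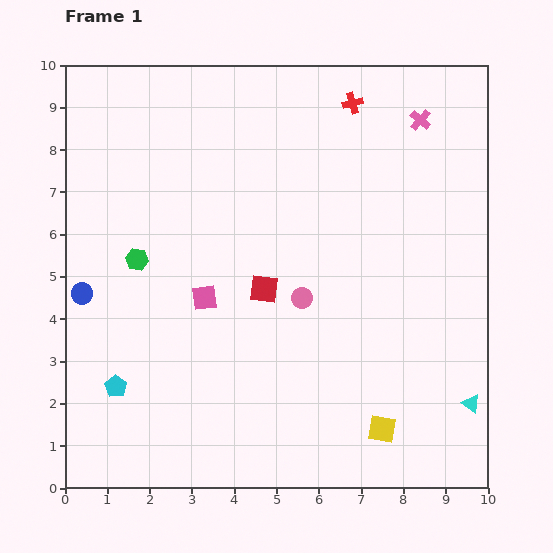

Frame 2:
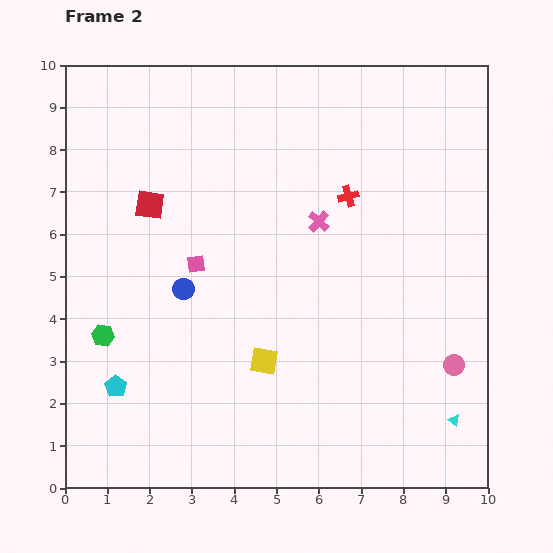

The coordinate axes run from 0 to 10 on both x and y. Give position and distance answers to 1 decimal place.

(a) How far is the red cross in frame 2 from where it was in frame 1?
2.2

The red cross moved from (6.8, 9.1) to (6.7, 6.9), a distance of √(0.1² + 2.2²) ≈ 2.2.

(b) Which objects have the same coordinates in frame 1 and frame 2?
the cyan pentagon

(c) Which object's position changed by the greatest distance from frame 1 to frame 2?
the pink circle

(moved 3.9; next 3.4)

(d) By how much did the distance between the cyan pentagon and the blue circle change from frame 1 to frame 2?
+0.5

Distance in frame 1: 2.3. Distance in frame 2: 2.8.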